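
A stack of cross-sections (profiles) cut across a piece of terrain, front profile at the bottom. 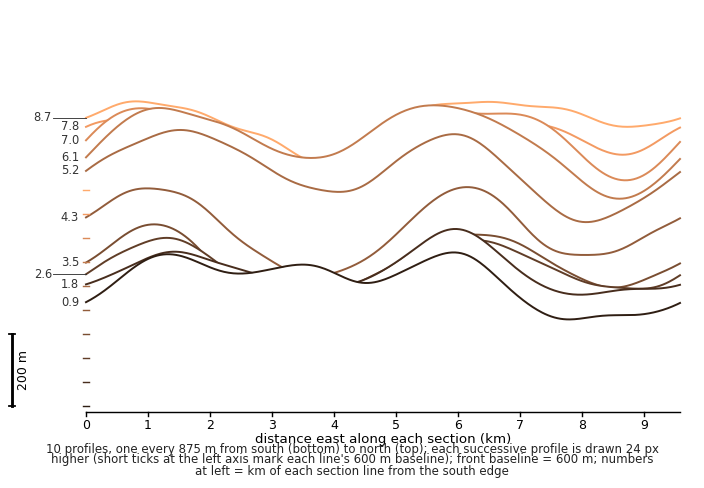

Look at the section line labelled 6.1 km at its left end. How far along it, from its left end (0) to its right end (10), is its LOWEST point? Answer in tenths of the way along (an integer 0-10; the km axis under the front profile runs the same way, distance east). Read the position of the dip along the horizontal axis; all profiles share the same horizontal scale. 9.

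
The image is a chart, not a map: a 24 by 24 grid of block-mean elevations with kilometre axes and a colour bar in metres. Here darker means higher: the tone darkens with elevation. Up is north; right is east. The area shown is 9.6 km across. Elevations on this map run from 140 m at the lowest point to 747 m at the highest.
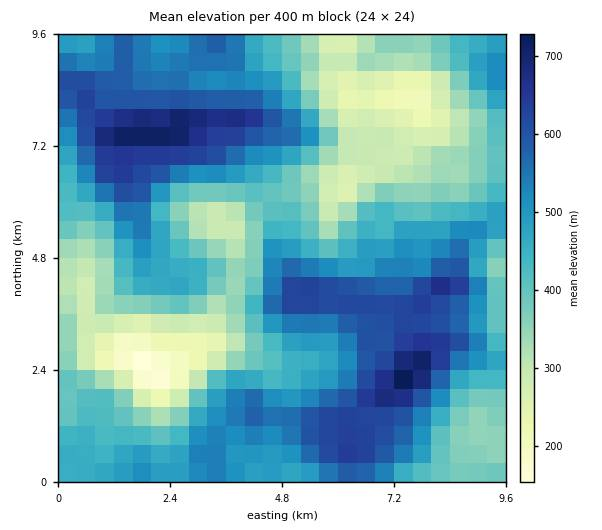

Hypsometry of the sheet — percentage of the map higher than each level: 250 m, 95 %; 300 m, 87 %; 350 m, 77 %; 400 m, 65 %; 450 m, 53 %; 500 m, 39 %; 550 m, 26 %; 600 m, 16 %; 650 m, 4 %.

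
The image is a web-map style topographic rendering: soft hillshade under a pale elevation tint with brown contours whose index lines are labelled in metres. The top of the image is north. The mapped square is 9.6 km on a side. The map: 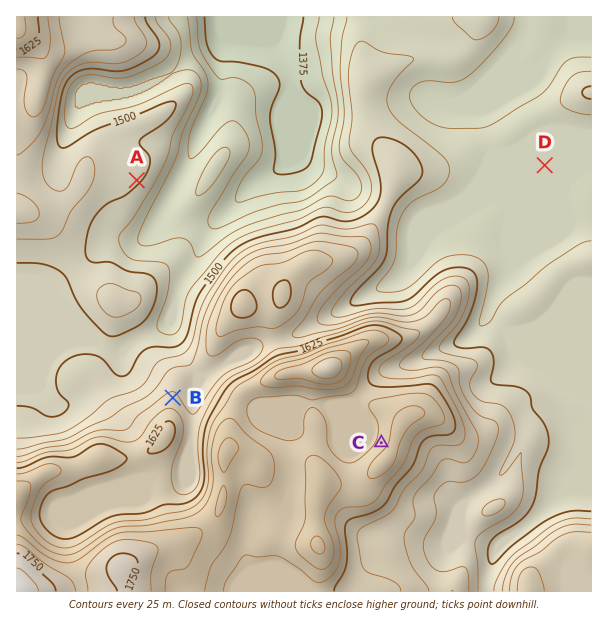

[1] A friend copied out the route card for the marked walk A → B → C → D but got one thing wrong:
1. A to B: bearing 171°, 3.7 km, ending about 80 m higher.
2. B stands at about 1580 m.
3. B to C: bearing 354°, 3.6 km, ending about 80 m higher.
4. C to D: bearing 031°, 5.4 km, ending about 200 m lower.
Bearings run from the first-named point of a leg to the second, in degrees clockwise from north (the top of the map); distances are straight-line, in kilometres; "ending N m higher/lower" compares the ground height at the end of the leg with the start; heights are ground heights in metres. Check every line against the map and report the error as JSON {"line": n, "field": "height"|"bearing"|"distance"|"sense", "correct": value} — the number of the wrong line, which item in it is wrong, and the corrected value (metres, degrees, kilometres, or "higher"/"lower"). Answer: {"line": 3, "field": "bearing", "correct": 102}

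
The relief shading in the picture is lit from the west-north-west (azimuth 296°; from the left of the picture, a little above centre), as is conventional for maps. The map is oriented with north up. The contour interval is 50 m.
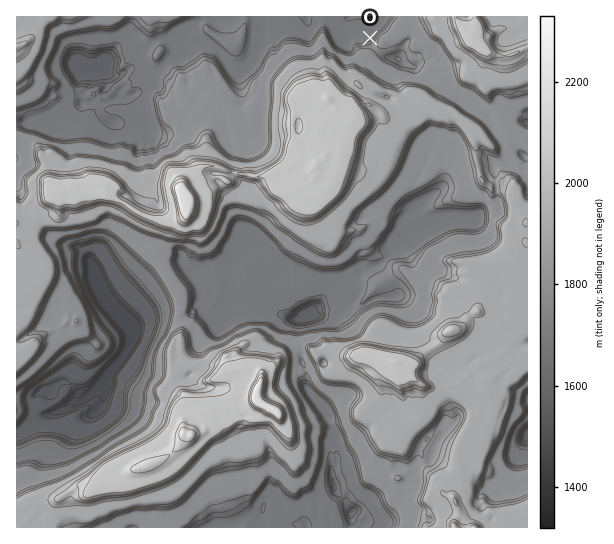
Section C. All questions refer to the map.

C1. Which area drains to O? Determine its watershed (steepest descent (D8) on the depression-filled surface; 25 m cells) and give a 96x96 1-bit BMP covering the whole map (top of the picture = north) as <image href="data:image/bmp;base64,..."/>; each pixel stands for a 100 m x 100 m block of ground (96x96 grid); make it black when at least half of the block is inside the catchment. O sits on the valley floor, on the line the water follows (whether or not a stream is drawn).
<image width="96" height="96" href="data:image/bmp;base64,Qk2+BAAAAAAAAD4AAAAoAAAAYAAAAGAAAAABAAEAAAAAAIAEAAATCwAAEwsAAAIAAAAAAAAA////AAAAAAAAAAAAAAAAAAAAAAAAAAAAAAAAAAAAAAAAAAAAAAAAAAAAAAAAAAAAAAAAAAAAAAAAAAAAAAAAAAAAAAAAAAAAAAAAAAAAAAAAAAAAAAAAAAAAAAAAAAAAAAAAAAAAAAAAAAAAAAAAAAAAAAAAAAAAAAAAAAAAAAAAAAAAAAAAAAAAAAAAAAAAAAAAAAAAAAAAAAAAAAAAAAAAAAAAAAAAAAAAAAAAAAAAAAAAAAAAAAAAAAAAAAAAAAAAAAAAAAAAAAAAAAAAAAAAAAAAAAAAAAAAAAAAAAAAAAAAAAAAAAAAAAAAAAAAAAAAAAAAAAAAAAAAAAAAAAAAAAAAAAAAAAAAAAAAAAAAAAAAAAAAAAAAAAAAAAAAAAAAAAAAAAAAAAAAAAAAAAAAAAAAAAAAAAAAAAAAAAAAAAAAAAAAAAAAAAAAAAAAAAAAAAAAAAAAAAAAAAAAAAAAAAAAAAAAAAAAAAAAAAAAAAAAAAAAAAAAAAAAAAAAAAAAAAAAAAAAAAAAAAAAAAAAAAAAAAAAAAAAAAAAAAAAAAAAAAAAAAAAAAAAAAAAAAAAAAAAAAAAAAAAAAAAAAAAAAAAAAAAAAAAAAAAAAAAAAAAAAAAAAAAAAAAAAAAAAAAAAAAAAAAAAAAAAAAAAAAAAAAAAAAAAAAAAAAAAAAAAAAAAAAAAAAAAAAAAAAAAAAAAAAAAAAAAAAAAAAAAAAAAAAAAAAAAAAAAAAAAAAAAAAAAAAAAAAAAAAAAAAAAAAAAAAAAAAAAAAAAAAAAAAAAAAAAAAAAAAAAAAAAAAAAAAAAAAAAAAAAAAAAAAAAAAAAAAAAAAAAAAAAAAAAAAAAAAAAAAAAAAAAAAAAAAAAAAAAAAAAAAAAAAAAAAAAAAAAAAAAAAAAAAAAAAAAAAAAAAAAAAAAAAAAAAAAAAAAAAAAAAAAAAAAAAAAAAAAAAAAAAAAAAAAAAAAAAAAAAAAAAAAAAAAAAAAAAAAAAAAAAAAAAAAAAAAAAAAAAAAAAAAAAAAAAAAAAAAAAAAAAAAAAAAAAAAAAAAAAAAAAAAAAAAAAAAAAAAAAAAAAAAAAAAAAAAAAAAAAAAAAAAAAAAAAAAAAAAAAAAAAAAAAAAAAAAAAAAAAAAAAAAAAAAAAAAAAAAAAAAAAAAAAAAAAAAAAAAAAAAAAAAAAAAAAAAAAAAAAAAAAAAAAAAAAAAAAAAAAAAAAAAAAAAAAAAAAAAAAAAAAAAAAAAAAAAAAAAAAAAAAAA5wAAAAAAAAAAAAAH/wAAAAAAAAAAAAAH/4AAAAAAAAAAAAAH/8AAAAAAAAAAAAAH/+AAAAAAAAAAAAAP/+AAAAAAAAAAAAAP//AAAAAAAAAAAAAP///wAAAAAAAAAAAP///4AAAAAAAAAAAH///4AAAAAAAAAAAH///wAAAAAAAAAAAD///wAAAAAAAAAAAC///gAAAAAAAAAAAAf//AAAAAAAAAAAAAD/+AAAAAAAAAAAAAB/8AAAAAAAAAAAAAA/4AAAAAAAAAAAAAAcAAA="/>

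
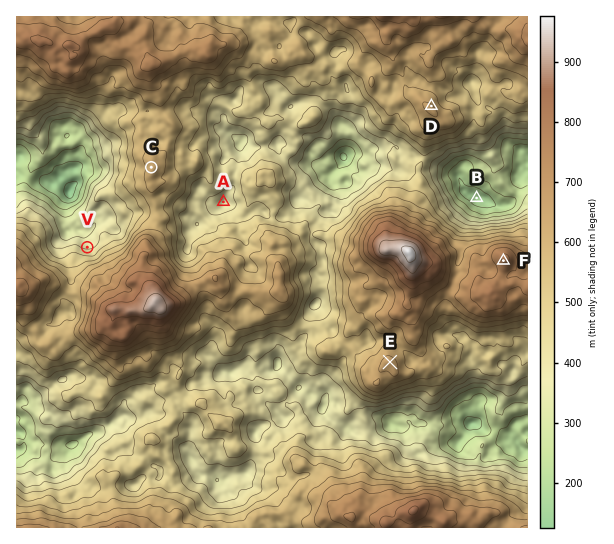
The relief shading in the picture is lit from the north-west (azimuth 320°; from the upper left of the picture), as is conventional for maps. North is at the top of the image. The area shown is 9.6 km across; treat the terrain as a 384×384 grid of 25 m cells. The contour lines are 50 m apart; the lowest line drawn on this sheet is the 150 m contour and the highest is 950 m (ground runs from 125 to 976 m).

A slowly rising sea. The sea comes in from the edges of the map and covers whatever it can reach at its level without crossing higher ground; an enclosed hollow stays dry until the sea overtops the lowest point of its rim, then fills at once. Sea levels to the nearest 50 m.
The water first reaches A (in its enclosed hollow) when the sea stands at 450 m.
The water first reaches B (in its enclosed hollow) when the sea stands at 250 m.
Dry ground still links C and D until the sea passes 550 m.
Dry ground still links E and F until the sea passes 600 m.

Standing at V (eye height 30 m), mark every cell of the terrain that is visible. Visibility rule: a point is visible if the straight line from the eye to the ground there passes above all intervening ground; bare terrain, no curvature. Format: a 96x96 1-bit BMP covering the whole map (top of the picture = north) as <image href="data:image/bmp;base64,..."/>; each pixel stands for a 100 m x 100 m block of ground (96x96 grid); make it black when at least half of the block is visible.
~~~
<image width="96" height="96" href="data:image/bmp;base64,Qk2+BAAAAAAAAD4AAAAoAAAAYAAAAGAAAAABAAEAAAAAAIAEAAATCwAAEwsAAAIAAAAAAAAA////AAAAAAAAAAAAAAAAAAAAAAAAAAAAAAAAAAAAAAAAAAAAAAAAAAAAAAAAAAAAAAAAAAAAAAAAAAAAAAAAAAAAAAAAAAAAAAAAAAAAAAAAAAAAAAAAAAAAAAAAAAAAAAAAAAAAAAAAAAAAAAAAAAAAAAAAAAAAAAAAAAAAAAAAAAAAAAAAAAAAAAAAAAAAAAAAAAAAAAAAAAAAAAAAAAAAAAAAAAAAAAAAAAAAAAAAAAAAAAAAAAAAAAAAAAAAAAAAAAAAAAAAAAAAAAAAAAAAAAAAAAAAAAAAAAAAAAAAAAAAAAAAAAAAAAAAAAAAAAAAAAAAAAAAAAAAAAAAAAAAAAAAAAAAAAAAAAAAAAAAAAAAAAAAAAAAAAAAAAAAAAAAAAAAAAAAAAAAAAAAAAAAAAAAAAAAAAAAAAAAAAAAAAAAAAAAAAAAAAAAAAAAAAAAAAAAAAAAAAAAAAAAAAAAAAAAAAAAAAAAAAAAAAAAAAAAAAAAAAAAAAAAAAAAAAAAAAAAAAAAAAAAAAAAAAAAAAAAAAAAAAAAAAAAAAAAAAAAAAAAAAAAAAAAAAAAAAAAAAAAAAAAAAAAAAAAAAAAAAAAAAAAAAAAAAAAAAAAAAAAAAAAAAAAAAAAAAAAAAAAAAAAAAAAAAAAAAAAAAAAAAAAAAAAAAAAAAAAAAAAAAAAAAAAAAAAAAAAAAAAAAAAAAAAAAAAAAAAAAAAAAAAAAAAAAAAAAAAAAAAAAAjgAAAAAAAAAAAAABngAwAAAAAAAAAAAA/AhAAAAAAAAAAAAB+D5wAAAAAAAAAAAD8D74AAAAAAAAAAAD8H/4AAAAAAAAAAAD+H/4AAAAAAAAAAAD+H88AAAAAAAAAAABvH48AAAAAAAAAAAB/vw8AAAAAAAAAAAB//w8AAAAAAAAAAAAP//8AAAAAAAAAAAAPn//AAAAAAAAAAAAPD//AAAAAAAAAAAAGB//AAAAAAAAAAAAGA//AAAAAAAAAAAAAAP/AAAAAAAAAAAAAAD+AAAAAAAAAAAAIAD+AAAAAAAAAAAA+AAeAAAAAAAAAAAA/AAeAAAAAAAAAAAB/ABCAAAAAAAAAAAAfgBeAAAAAAAAAAAAP4B8AAAAAAAAAAAA/8B4AAAAAAAAAAAD//AQAAAAAAAAAAAD+Ph4AAAAAAAAAAAD+H/4AAAAAAAAAAAD///wAAAAAAAAAAAD///4AAAAAAAAAAAD//+QAAAAAAAAAAAD//4AAAAAAAAAAAAD//4AAAAAAAAAAAAD//8AAAAAAAAAAAAD///3AAAAAAAAAAAAf///gAAAAAAAAAAB////gAAAAAAAAAAD//5/AAAAAAAAAAAD//4/AAAAAAAAAAAD//8/4AAAAAAAAAADsB/58AAAAAAAAAAD8Of4EAAAAAAAAAAD8HfwAAAAAAAAAAAD8ADwAAAAAAAAAAAD8AAAAAAAAAAAAAAAAAMAAAAAAAAAAAAAAA+AAAAAAAAAAAAAAAOAAAAAAAAAAAAAAAAAAAAAAAAAAAAAAAAAAAAAAAAAAAAA="/>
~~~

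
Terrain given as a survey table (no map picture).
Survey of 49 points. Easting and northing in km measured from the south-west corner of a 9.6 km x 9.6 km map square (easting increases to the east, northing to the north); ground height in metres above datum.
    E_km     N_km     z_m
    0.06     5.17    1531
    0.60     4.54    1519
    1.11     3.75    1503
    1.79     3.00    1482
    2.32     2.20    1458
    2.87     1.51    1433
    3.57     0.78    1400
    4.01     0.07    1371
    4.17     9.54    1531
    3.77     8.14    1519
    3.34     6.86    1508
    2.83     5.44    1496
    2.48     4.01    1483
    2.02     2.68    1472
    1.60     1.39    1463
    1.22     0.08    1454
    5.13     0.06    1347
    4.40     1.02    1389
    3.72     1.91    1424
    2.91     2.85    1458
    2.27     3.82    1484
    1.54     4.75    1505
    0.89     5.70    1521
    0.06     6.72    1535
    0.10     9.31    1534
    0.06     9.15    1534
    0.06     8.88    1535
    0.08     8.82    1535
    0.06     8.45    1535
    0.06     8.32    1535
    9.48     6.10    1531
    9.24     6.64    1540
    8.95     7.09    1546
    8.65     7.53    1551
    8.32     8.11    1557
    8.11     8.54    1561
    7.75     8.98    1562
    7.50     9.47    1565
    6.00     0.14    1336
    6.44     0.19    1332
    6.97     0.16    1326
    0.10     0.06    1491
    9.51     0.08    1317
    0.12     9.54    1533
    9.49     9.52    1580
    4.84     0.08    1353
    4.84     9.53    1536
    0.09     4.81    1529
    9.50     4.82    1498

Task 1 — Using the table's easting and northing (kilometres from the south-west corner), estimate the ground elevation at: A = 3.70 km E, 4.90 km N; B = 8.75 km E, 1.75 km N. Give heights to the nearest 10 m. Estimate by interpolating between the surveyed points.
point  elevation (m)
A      1480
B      1380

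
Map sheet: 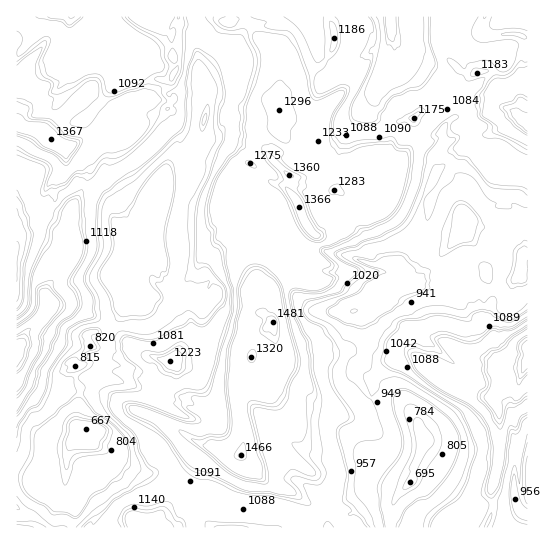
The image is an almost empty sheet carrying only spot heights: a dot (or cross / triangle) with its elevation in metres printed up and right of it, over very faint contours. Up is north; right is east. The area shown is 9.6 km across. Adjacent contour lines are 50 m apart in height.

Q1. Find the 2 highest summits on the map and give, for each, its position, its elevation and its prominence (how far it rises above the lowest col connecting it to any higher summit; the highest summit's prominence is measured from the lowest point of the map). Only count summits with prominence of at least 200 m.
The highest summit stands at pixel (274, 322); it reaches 1485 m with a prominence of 395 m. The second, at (51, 137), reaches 1367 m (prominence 271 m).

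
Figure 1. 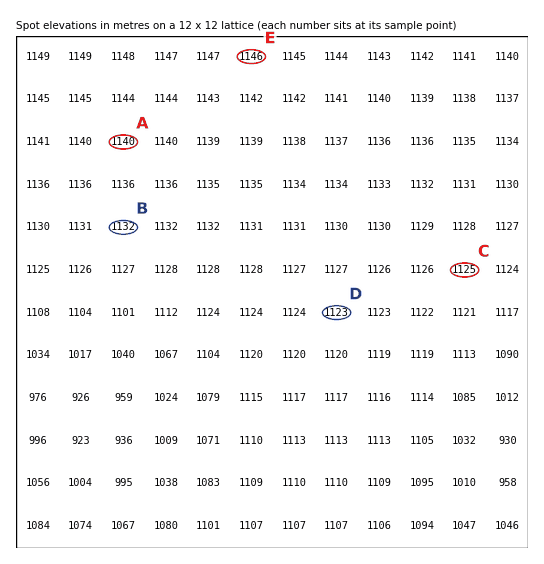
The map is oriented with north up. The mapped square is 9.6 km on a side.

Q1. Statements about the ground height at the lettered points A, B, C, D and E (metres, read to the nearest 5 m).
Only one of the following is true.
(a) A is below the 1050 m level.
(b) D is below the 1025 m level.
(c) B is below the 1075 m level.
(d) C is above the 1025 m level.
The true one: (d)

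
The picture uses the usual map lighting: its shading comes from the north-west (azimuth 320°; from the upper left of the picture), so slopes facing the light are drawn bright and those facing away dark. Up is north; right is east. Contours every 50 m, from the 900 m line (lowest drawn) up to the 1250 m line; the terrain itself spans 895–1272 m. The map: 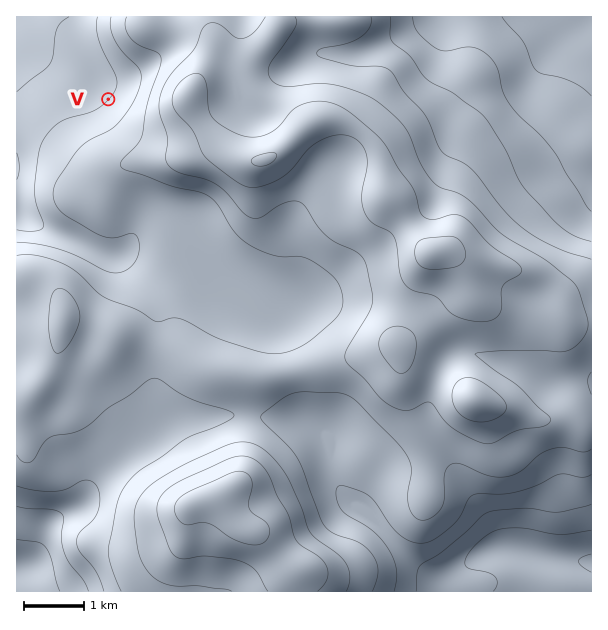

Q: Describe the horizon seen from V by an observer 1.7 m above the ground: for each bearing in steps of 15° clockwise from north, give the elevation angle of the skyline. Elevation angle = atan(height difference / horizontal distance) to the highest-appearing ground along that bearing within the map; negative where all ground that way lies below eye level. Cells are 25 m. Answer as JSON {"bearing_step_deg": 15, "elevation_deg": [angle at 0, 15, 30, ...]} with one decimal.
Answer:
{"bearing_step_deg": 15, "elevation_deg": [1.9, 4.8, 5.6, 5.0, 5.9, 9.0, 10.6, 9.6, 8.1, 7.5, 6.9, 6.2, 5.6, 4.7, 3.2, 1.6, 0.3, -0.6, -1.4, -2.1, -2.4, -2.2, -1.8, -0.9]}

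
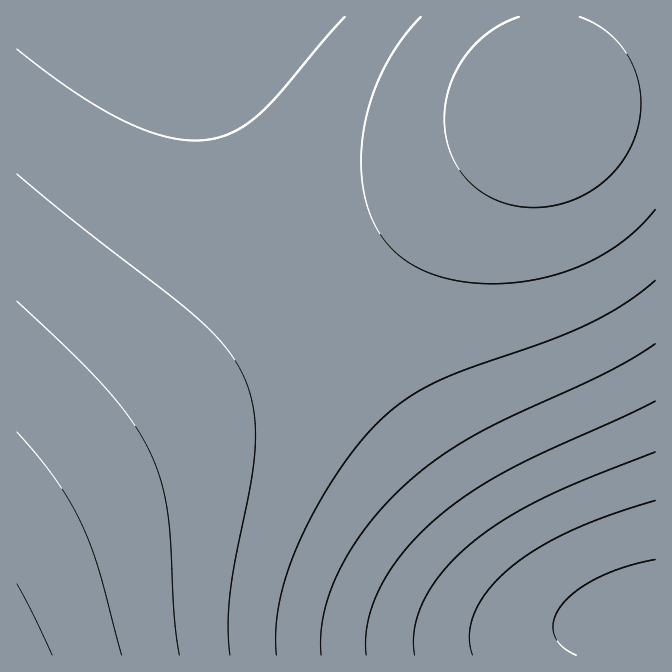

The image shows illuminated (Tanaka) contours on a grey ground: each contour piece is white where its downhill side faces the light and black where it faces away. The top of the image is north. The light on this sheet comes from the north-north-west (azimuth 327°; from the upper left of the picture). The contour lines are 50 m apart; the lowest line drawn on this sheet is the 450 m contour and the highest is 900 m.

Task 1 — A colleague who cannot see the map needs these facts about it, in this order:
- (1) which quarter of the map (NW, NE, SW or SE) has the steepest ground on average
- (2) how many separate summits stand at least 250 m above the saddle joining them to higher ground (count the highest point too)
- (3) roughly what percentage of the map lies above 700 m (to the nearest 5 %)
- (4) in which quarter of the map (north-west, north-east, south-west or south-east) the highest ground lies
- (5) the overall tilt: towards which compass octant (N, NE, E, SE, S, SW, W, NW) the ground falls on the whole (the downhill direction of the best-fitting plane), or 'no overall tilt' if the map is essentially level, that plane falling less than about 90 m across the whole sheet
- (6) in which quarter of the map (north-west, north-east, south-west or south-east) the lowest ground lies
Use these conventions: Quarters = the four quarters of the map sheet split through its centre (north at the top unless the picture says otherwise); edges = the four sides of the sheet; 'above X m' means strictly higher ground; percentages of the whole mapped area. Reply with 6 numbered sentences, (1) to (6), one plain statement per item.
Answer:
(1) The steepest ground, on average, is in the south-east quarter.
(2) There is 1 summit with 250 m or more of prominence.
(3) Ground above 700 m makes up about 70 % of the sheet.
(4) Look to the south-west quarter for the highest ground.
(5) On the whole the ground falls towards the south-east.
(6) Look to the south-east quarter for the lowest ground.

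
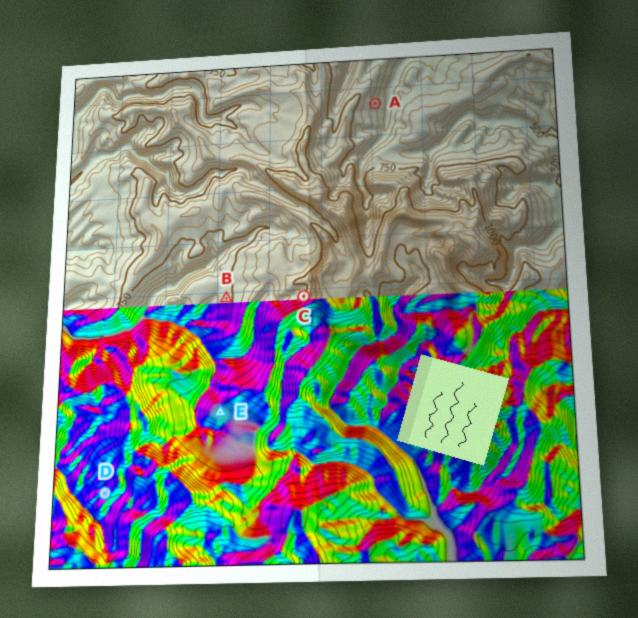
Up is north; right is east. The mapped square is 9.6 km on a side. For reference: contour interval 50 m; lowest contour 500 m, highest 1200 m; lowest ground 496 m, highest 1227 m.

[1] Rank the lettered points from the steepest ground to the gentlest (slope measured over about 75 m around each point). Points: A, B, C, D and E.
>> C A D B E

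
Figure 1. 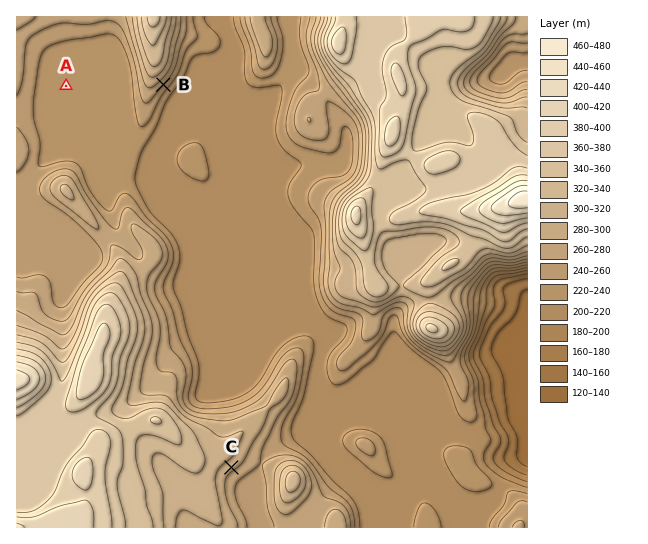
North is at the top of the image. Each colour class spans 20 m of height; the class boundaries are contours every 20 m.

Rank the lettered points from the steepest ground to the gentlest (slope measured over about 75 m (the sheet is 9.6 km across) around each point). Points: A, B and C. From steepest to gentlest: B C A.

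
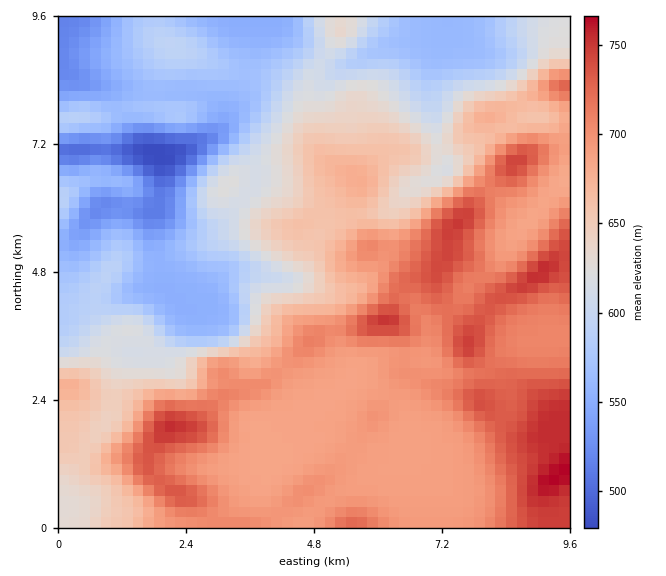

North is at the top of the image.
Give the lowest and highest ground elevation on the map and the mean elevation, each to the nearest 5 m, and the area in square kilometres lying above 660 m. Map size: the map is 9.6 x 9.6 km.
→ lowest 480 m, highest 765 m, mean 650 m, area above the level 46.6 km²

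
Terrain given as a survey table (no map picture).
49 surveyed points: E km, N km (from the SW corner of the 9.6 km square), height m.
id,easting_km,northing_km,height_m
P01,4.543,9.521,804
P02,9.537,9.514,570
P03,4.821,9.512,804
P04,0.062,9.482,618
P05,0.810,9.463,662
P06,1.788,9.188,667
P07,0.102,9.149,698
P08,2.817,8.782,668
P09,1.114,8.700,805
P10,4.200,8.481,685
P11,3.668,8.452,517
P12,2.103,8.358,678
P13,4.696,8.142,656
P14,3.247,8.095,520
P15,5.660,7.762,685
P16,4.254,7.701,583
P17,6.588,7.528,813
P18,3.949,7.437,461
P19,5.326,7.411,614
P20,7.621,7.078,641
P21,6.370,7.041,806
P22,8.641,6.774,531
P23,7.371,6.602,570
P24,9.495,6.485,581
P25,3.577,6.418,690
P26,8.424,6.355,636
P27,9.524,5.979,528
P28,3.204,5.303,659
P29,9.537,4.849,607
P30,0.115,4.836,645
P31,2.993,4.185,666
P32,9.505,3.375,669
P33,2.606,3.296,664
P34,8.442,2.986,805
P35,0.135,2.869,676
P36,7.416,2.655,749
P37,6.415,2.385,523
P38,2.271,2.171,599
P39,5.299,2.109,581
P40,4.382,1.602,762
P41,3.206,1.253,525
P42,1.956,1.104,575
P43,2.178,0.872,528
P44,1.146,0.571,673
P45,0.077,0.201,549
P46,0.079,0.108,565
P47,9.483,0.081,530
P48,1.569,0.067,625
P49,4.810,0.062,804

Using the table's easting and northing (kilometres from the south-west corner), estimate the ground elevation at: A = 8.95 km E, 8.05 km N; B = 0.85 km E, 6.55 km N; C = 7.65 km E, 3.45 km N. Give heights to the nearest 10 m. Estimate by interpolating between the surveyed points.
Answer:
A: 520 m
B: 720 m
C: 700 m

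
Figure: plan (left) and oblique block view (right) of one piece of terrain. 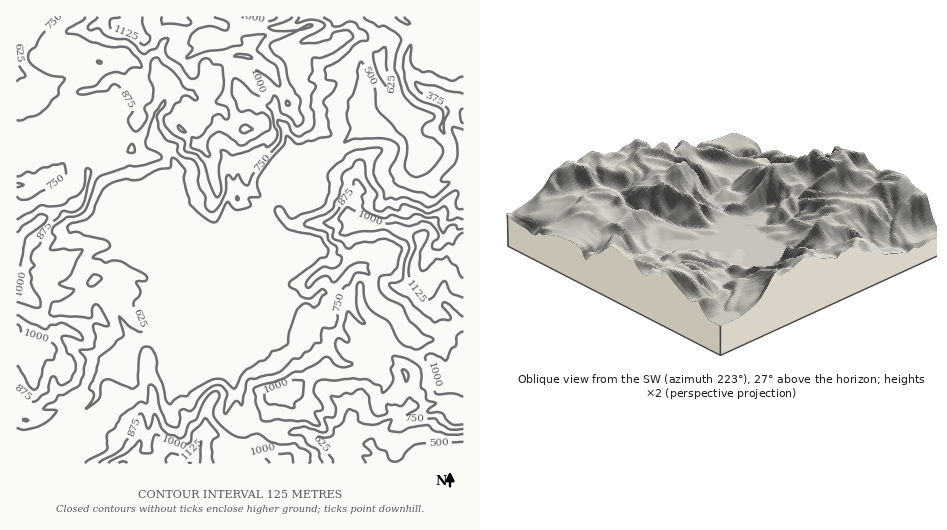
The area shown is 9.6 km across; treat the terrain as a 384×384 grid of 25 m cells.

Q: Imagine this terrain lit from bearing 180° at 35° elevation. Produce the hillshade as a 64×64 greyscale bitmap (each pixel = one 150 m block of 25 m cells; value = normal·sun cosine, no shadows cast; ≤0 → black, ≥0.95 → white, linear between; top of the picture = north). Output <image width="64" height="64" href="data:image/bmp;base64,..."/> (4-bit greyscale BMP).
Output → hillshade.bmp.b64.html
<image width="64" height="64" href="data:image/bmp;base64,Qk12CAAAAAAAAHYAAAAoAAAAQAAAAEAAAAABAAQAAAAAAAAIAAATCwAAEwsAABAAAAAAAAAAAAAAABEREQAiIiIAMzMzAERERABVVVUAZmZmAHd3dwCIiIgAmZmZAKqqqgC7u7sAzMzMAN3d3QDu7u4A////AJmZmYmHUgAAQzV3Y3qIiIq5u4RXeXZWdnmqu7u6mYdkmZmZmZh1IABGRodBSIiJq7qYQjVUNFZ4mZvLu6qqqYiqqZqpmZiGQzdndBAVmZqpd2MiEjETeJqqm8u7u7vM3cy7mamIiJh1RnZAATWJqFM0RVUyNGzbqru6vMzMze7/7u25iqmIiHZWZSADQ1lzJFV4iJiL/9u7zNyc3d3d7//u7duHiZiIh2ZlQiZBNTJYiJq83v/7nMu87tq97/3u/6mavMl2iYiHZmZEZ0JFRXl5m83e/qjNu6ve7InO/93dd5iKvLlniIdUV0V2M0eIZ3ms3d3Km7mcur3cyWm926qb3Lqaq5V5mFNYVmREN6pliKve26mYeL3Km7ztqZu6qr3t28uZl3mXVGhnVFQiiHR4mb3MuWZ7zcupzM3cvN3LzNy77sqIhlRWdVd1VBADRWdTE2mYib3d3cu8q8qpzdy8yqzdy6lkRHeEWIdkMAA1VBAAAki83d3u3LuquamazLuqvLu6qnVoiIZoiIdTImZCIRAAFa3cvM3bmampmpeKu5m9qpmamJmYmImZmYdmh0NERDIiWJd4maiJmKurl4jKmsyXd5qpmZiYiJmZmYmYZUVmVEQ0VpqZiJmqu6l3eLmauoVYvMuql3Z4mZmZmZmGVmZVZlRIuqqZmruXZWZnmJmHZp3cu7qnRniZmZmZmZh3dmaHdWmYqpibl2UzVldlVDR73KmbuplnmqmZmZmZmZd3eJh3h2iYeKlmiIeHd1MiNqyneLy5rJmqqpmZmZmZmZmIiHh0epeKp3iqvLp2QyJEZUV6y4rLiaqqqZmZmZmaqYeIiGV5d6qGiqvNzKc0VkIRNXune7eJmZqqmZmZmZmYh3l3Z3d6pkaavMy7umm7dTRFeXabhpmIiZmZmZmZmYiXZ3WIhotjWKrN26mrvNuaqYd2WLqJmZmIiJmZmZmYiphmdoeHmUarzM3bmrzcl6zMuoZ7yquYmYiImZmZmZiamau4ZmaHas3dzN283dloqZmruqypmaiZmZmZmZmZmZibzdqpVoiKvNzLvMzcp3iHiHm8yod5uXiZmZmZmZmZh4qazd11ZoiYeLqKzKiHiavLhnmYiImZiZmZmZmZmZmIdUWdzMczh0I3qHfMh3iby7uoVVaHZleZmZmZmZmZmYmFMjeGu2WGM0aYZol3mZmZiapkVERFaJmZmZmZmZmZmZhkIjWN3Lh3ZXllVleZl1Vnm7mGRWeJmZmZmZmZmZmZmZdkWavdy6l0WYQlV5q6hUVpu7qIiZmZmZmamZmZmZmZmYiqzLu7u6dapSNYiruoZFVWd4iZmZmaqqqZmZmZmaq7qs3dzN3d7Jq6c1h7y6iGRCNGiZmZmaqqqZmZmZmaze7tu97u7u7tlpl1UljNuql3dniZmZmaqqqby5mZmavM3u7ZnO7ty4QiMzIwI2vN3u3KmqmZmqqpms7rq6qZrKd3eIiZqFISABAAVAEyE3vf/suquqqqqqms3tu93LmqdTEAElYxAAACEABHIVMhJa3suqq7qqqqmbzM3M7cunZnVDIiJDMzEBMAAAZjZDNFZmqqqZu6qqmZqqrczKu7dHiIdlQjaJlRIAAgA4dENFZlN6q6mruqmZmqqsu5rKiGeJqpdUN5hmMgATQhWHiGZmZnqry6q7qZmqqruKnMh5h4qqmIdoczVVNGZ3Q33cqHd4ir3dy8u6mpmJqXu9uamZqqmZh3ZURnaLy5iXjcu7mJmZzu7t3cy6qYmom7rMupmaqYdmRWZ4iL3dx2mquqqqmYeb3u7u7srMurmsyazMqYiJhkRFaJqqqrzLVYmqqqqph4ib3dzLnO7tyazcnMzKh2eGRENIq7uJmquVeZqqqqqqqYibllWczv6ove7bzdy8qYhkMiSKqph3iZh5mZqqqrupmIiGV82qyorM7+3NzO/tzLdCIjRXqXZmeniZmZmZqqqZiKmc3tpmrNze7uyr7+7tynVENFm5hlSLiIiImZmZqqmby7zN2WaMyqvN2Uze7MqImYiIq7qYdqmIiIiZmZiaqqrLuqqGiHmXZWaVbsy6mHiZmqq7uqqqh5iIiJmZiJqqqIm3VmeYd4hkQzTO2XiIiJmaqrypmZl3l4iIiZiImZmZiLg0aYeImYZENc3Id3eJmZmrunZTNqmHiIiIiZmYmaqry3VoZ3mpiIqquoiIiaqZmZqoUyNqyWiIiIiKu6qqqqqrlmeKh4mavLzIVoq7u6qZmqdCartiGHd4iIeIm7qpmIqom8u5iZq5jMZniZqrqpmrt0WYUzQ1aKqpdlVoqpmHibvN26qaq6itpnmHdniZmryFV2RIzcerzLupiYZ3eHiZzMvLqqq6mtx3iZiHd4maulRprM3t6sy7u7u7uXZ2epvdyZqru8vNtleJmau6qaq4Zoze7LvJqqqqqqqpmYi9zN25iqu7zMpBNnib3ty6qpiIq8u6mqiImqqqqYmru97tvKmIh2VndDRXd5zd3cu6eJm5mpmZqHeJq6qqvN7t3u2ZqYd2QyR4iZmXZnnN3dpmmrmZmZmZh4iKu73d7/7bvKiqmIiYZmirzMuXQ3vMyWV4m5mZmZmIdmebzd3u/qic27zLu7uGM2iIm922Eld2ZUWcqZmZmoiHZVd4u7q6iIrN3My7qaqprLp0aIYQAzRmacuZmZiKeIdkNDN6h3iIeb3bq7mIve7//qEAEzECNGaMyZmZiI"/>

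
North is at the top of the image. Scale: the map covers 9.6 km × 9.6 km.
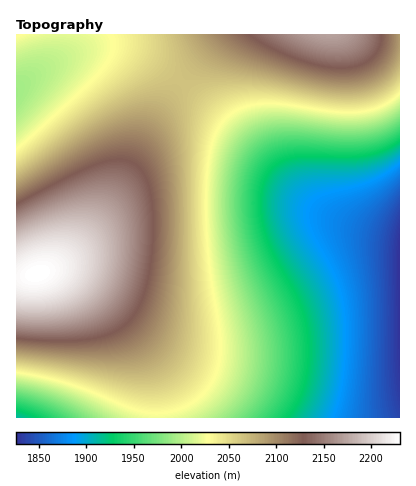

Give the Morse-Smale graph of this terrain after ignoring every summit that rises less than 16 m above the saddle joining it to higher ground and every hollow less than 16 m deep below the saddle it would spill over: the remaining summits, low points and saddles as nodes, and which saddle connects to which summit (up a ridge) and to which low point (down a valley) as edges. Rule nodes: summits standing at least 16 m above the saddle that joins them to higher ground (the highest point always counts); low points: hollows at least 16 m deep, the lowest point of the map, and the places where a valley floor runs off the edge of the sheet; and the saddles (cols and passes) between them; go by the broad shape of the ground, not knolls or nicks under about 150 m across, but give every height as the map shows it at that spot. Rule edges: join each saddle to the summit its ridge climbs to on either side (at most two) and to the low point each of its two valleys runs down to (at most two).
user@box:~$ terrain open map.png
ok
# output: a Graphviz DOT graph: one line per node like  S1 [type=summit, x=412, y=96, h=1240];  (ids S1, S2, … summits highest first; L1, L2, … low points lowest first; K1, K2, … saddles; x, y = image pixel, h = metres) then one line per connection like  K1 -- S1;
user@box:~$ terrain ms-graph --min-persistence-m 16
graph terrain {
  S1 [type=summit, x=38, y=274, h=2230];
  S2 [type=summit, x=328, y=34, h=2173];
  L1 [type=low, x=400, y=268, h=1826];
  L2 [type=low, x=16, y=418, h=1912];
  L3 [type=low, x=18, y=92, h=1991];
  K1 [type=saddle, x=182, y=82, h=2066];
  K2 [type=saddle, x=158, y=418, h=2023];
  K1 -- S1;
  K1 -- S2;
  K1 -- L1;
  K1 -- L3;
  K2 -- S1;
  K2 -- L1;
  K2 -- L2;
}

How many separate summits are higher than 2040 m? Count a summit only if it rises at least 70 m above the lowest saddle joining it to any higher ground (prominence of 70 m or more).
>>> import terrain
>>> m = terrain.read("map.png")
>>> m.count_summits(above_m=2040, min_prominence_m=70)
1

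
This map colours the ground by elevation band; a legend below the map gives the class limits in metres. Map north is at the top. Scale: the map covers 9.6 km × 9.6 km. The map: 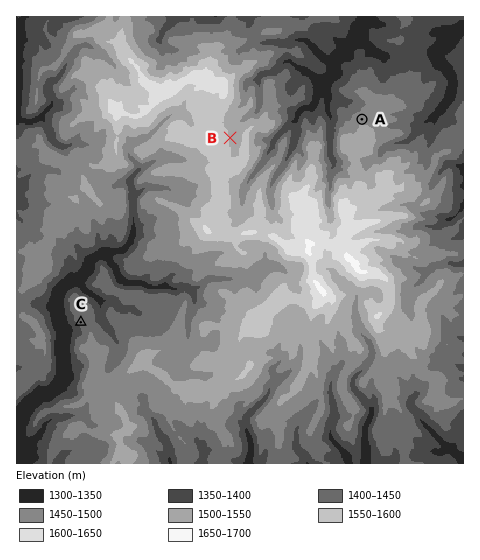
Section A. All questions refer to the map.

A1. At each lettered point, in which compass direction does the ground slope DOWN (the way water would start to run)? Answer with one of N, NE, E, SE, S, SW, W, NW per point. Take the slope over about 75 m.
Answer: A N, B E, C SW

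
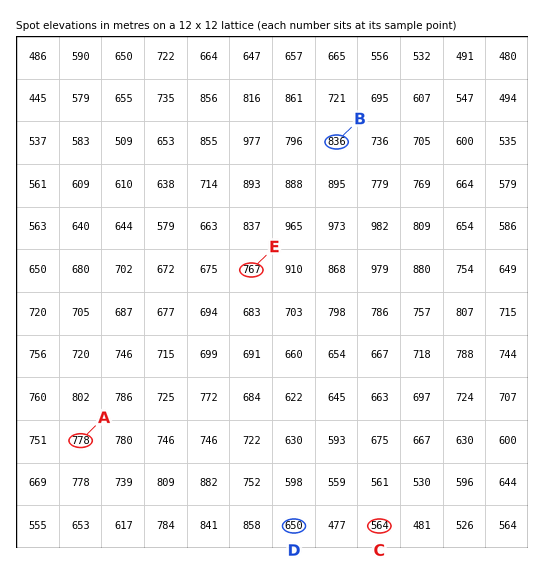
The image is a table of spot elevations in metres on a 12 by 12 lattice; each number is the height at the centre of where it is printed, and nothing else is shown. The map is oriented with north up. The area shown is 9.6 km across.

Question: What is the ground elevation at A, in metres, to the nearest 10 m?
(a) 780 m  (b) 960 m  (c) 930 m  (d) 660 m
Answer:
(a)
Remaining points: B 840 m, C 560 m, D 650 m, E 770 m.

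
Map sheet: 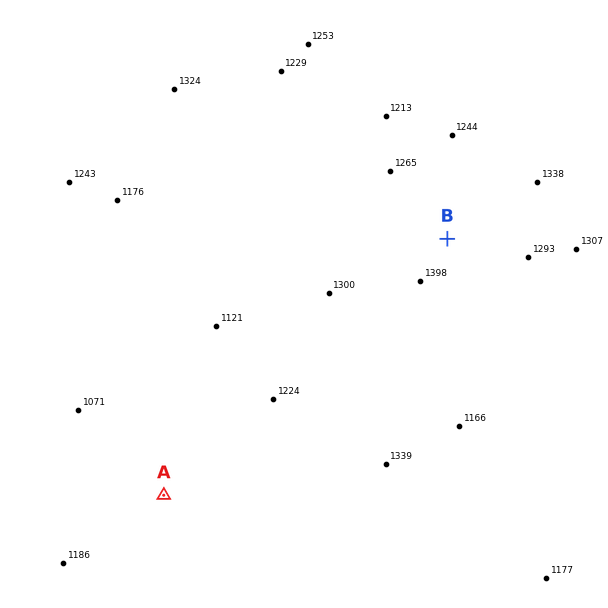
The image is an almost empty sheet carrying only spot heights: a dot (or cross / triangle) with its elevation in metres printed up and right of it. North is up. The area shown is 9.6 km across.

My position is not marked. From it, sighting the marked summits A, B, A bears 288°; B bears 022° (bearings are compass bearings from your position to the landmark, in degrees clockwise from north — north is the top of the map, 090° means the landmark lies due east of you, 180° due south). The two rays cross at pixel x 323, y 547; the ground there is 1205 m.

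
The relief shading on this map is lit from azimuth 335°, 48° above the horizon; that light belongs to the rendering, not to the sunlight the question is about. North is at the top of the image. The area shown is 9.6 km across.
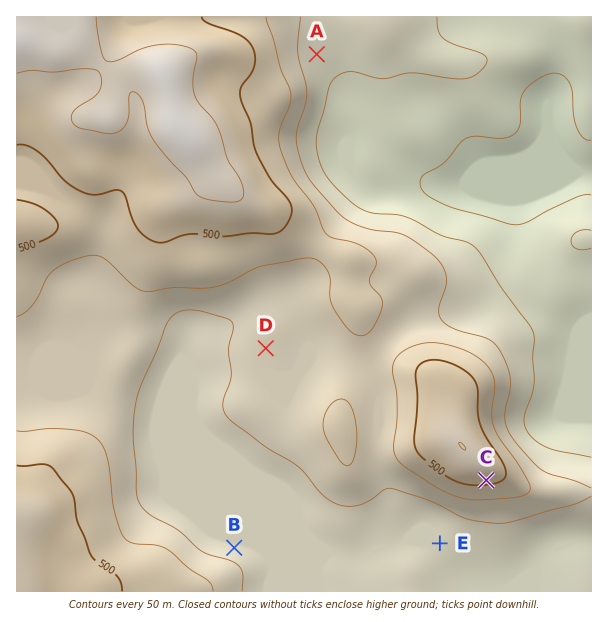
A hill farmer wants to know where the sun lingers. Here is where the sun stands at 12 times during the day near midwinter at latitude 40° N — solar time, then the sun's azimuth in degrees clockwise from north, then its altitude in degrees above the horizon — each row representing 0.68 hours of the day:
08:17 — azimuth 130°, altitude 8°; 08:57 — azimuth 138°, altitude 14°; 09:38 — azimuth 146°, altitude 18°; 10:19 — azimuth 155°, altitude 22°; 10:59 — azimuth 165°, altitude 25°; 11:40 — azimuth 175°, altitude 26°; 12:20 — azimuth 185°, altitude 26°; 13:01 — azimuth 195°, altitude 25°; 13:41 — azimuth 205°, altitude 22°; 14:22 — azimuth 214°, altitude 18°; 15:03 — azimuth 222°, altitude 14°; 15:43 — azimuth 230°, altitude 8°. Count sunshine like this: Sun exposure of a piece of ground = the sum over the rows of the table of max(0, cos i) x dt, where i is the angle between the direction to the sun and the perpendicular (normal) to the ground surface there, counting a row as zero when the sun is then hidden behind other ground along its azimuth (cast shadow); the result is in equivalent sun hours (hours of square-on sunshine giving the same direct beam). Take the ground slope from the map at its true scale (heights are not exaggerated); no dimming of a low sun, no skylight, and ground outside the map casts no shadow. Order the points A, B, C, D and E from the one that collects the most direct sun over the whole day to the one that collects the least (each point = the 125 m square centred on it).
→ C > A ≈ D ≈ E > B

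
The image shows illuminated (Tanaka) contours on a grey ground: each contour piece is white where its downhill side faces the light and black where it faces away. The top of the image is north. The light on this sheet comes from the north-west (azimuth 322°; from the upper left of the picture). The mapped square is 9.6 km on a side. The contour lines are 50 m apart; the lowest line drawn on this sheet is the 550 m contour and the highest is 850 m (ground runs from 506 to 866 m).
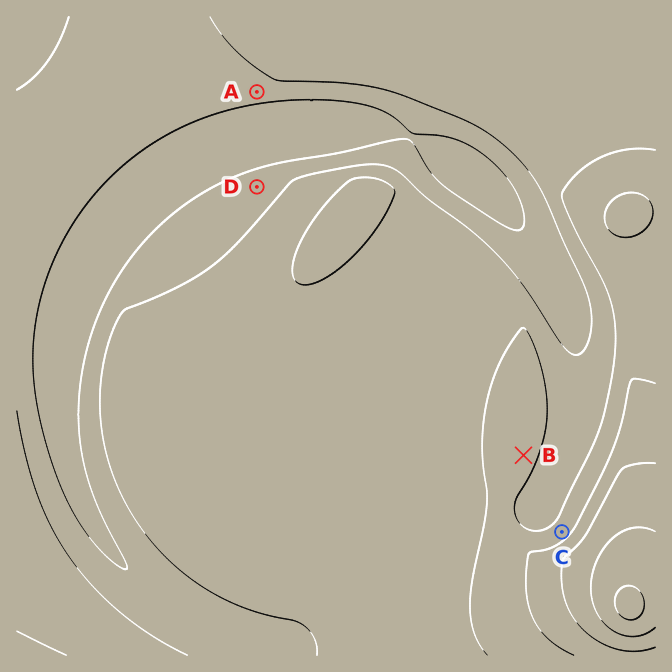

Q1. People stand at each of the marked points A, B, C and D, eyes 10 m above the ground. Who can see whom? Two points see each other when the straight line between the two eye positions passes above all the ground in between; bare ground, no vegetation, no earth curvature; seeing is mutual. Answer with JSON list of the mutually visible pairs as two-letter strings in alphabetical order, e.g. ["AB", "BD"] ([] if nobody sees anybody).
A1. ["AD", "BC"]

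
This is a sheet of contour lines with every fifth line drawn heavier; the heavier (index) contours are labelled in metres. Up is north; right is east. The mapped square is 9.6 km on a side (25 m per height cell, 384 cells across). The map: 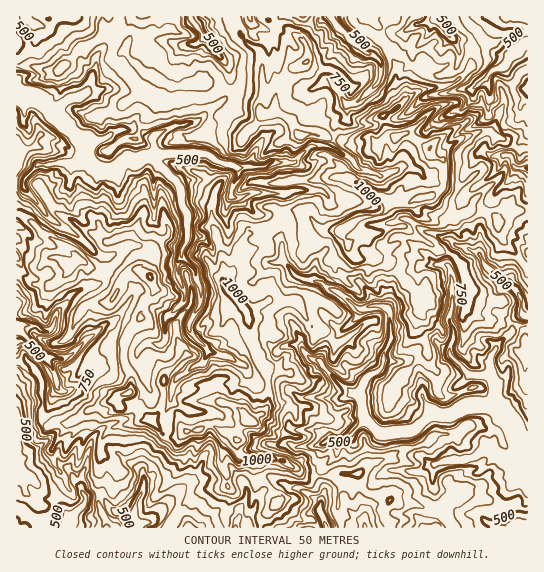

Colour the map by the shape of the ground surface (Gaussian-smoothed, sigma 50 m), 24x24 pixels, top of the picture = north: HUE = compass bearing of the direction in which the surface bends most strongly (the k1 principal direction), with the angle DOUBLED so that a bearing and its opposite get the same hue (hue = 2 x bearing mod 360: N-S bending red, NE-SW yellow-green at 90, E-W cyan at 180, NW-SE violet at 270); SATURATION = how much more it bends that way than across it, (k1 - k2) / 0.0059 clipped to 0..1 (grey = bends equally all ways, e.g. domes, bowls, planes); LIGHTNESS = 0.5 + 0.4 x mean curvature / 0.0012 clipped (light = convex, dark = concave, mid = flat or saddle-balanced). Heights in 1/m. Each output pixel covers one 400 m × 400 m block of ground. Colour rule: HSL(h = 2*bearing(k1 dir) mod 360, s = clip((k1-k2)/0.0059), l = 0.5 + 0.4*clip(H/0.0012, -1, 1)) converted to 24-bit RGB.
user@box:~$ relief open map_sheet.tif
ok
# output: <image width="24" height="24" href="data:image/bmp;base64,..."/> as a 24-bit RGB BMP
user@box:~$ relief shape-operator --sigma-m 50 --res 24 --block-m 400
<image width="24" height="24" href="data:image/bmp;base64,Qk32BgAAAAAAADYAAAAoAAAAGAAAABgAAAABABgAAAAAAMAGAAATCwAAEwsAAAAAAAAAAAAAkL6+06epCx4o0plZve9+JggrH0UQ67DCP3F/xM2GHhpw3aCGmapQItslLgZi3uCnIy1Z1tiakjV1Vnm4mcd/cEc+h3U9d3IsokailU9n3+7HBnAnxGCBF1Vk7LbGLGpIpnyy0I60I7TZQLpP67i3zSBBC0JDwpiBTY+2yNrdip/AMCpm1623mKK+a62sRk61aTVKjX9L9a8nH53Wf76hayaYRHszt4JpJFE62t9+KAsUiJw3dkEh1fb0Q1bLsa/VwnleRF0koKApFERZ09+8vFjMu3udZU5sOiFS9J6AgfQqBfjGmGI9cjpYaD5r19CKEFM8giEx1PjTGuH/RvlcWzYHH2KbOjugqNyN49f05Lf3vUhNKDUOM30hd0Q4U3yUSSV1kfOM3ZGuKIBduD4ywW24jtnQtbbs5Nb1Z6/n6JKjVN59HWqm7diGVSUWCl8iu28RKSkKEykK7rnq2LztupDQfMy9RiVKFSI1m+KPm3y/2qvl5qfSKL1szWydJling1IvojGu2fLo7rLfLzarsbLoh8vX7KTXIAw27Obfn8XPKxYIEikKb2ciZzVEo2VKLENYVv1RTy0QQI5AgmjJ8q3A2VRPFV96mZHMws2DaXg5o282LBEW1NotRtmUMB4DGUNX7t3elEU8X9TgNHDh1Nr3Ihto7OjP0/jzNQBVpIjwvKVWXjJOqtJbYLuO7ydmBC8W4t6/MAof1urFjJDiR8doMwATpON0JXk9HEoP0ihsn+OvrReria4LmB21rtNDiwBG2WH/CfMDI7h5jV/Avbs6FXQcv+aijASKUD0KccO0wM1ydsIagQBKROy4q5HivGJeBSZLy6955cxbBwCFzONoBC8r8+vYWjIKBzMA9tvVFURMET0Z48DFVcjS/++EAANh4b/dqK9vdqmmlz1UQdWsuk6RDsiC79T3BwVf5dPAm+acNgB+2pWNt9LdFaZOUSqw3puCEmpB1rDk78vuKYVZz2dsAJWMACBr16KPsuHEoVeXeXS9qcbVx+7yRgIfNEMAJgUuydyr7uTdAQw4ycahhbvTOgpXM3jH0JqHvG1hEy8SvqtfcTWN1vXYKgJUXgCP4vLZf1FMX6SMU69tRTMMLgUHbOxx3istLU98ftCr7ufdEAJMv+PAOw8NZQ8rbiukp6DWwcPoXGffKWUxl8SJ06WEARwy6Dn+dN+IsX2NkJg7WwxR6czoTpvC0Y6pjcDQkLbHcIVHckcUa//1Vg5N0W+Dku21pMFChuKXozknmCB+vMTlcMCwyY6lET2lSCAGLvUsw3V+uYihKzB1nIN5dUOfvuCsq2rIozORMbk+qtsQQScHEgs30N+4qnNN1PfmTQYuUqbomd23O4eM0HZ7G569tULVCxleTu8WvOLCiiJhpIvNmL2yQp+c3ZXJ4kS/xzEYn0MTVsyJjZnXQV26xObdmH68MAMWiPKCI01kU7JqhCeSvLmD3f+AHQcst97b3+2AMwAVaq8ONUEKenQdLw4LU08iG8Q7z77uubLo8df0KGdn0cJZJmlVomnIAIlu5K+mLWSqakgySzkeX71x8VskWgpc1Pfn9dPdADZCVmH939jzo2Tp1M7sx/D1TxMFESoJrV8yY1ApcNRhTVLfaPP2JFQO7qvNRr4dLraEVyeT9LfLLTsVTH4UWJMJKyQIMAQD6eCqAFm9OD0DADMCh5wAQAEfyt7p2YzCLkxf2PPcvEdaH0cZViYLihr9aRvF0vHPSBI7dlwmGEoH+ImREEtDGPBcy6/uWH2w8NvjHkxyVTq/3NX2j9LrP5XM1NUr37Dv0cH5FcB0+cz/K0H40+n4Qz+91O0xNBQeNIvO297w4bblY4mvyKbGnZTAKHJIXKBfKjFO7s3bh8i+emKAu7qDBy0koq3c95uhAzAV/8zpAJ1S/ody9BQ+LXBvgyw2iFw3SG8pDSgLfY41oG9rgpGNl4ytn5WwbZ6jSk5wobBdtZuITmQ6rHw67GjPATIfkLNE+NPjCJUA6W0AEUYDrz3viC6DT53c3Njx7NzvFSJUvseojqidi6eVZ4WYlJq7d0e4fk54kb97r2mb6cvYRH7EccXE9dPzJYsHf2E+hoA8SSq989TjAzUc44a4cotJT29cwWiCvHzbYKqDjKaEkJZpRUMWL2oPLgoUaL9zWcanmIhK1OerMoSaXiFDLggFv+rNPTqxZMnJURNs1dOmxHi1Fz0cPLGRWLBuTntDdT853M2qR4B1rn6w2PPpJwMwt9TEgdaTzCu4Ysij4KyHYRJctxKjnNrQz4qCHJ06Zgo44ORbYphYT2g6z0q8"/>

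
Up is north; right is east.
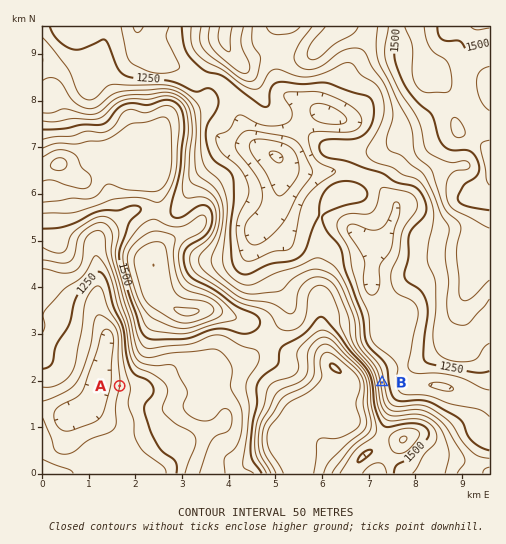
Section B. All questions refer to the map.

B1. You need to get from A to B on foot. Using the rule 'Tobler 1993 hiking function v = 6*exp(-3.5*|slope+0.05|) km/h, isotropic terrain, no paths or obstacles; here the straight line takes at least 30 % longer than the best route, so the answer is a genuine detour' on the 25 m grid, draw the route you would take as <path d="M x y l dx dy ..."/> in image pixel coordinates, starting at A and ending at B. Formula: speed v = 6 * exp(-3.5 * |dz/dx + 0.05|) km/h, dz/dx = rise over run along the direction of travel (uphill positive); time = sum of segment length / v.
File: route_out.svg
<path d="M120 386l2-1 10 0 12-6 16 0 56-28 31 0 28-14 14 0 32-16 4 0 5 2 45 45 7 14"/>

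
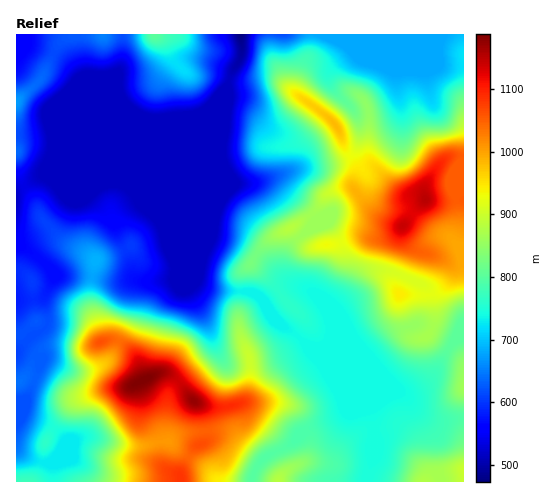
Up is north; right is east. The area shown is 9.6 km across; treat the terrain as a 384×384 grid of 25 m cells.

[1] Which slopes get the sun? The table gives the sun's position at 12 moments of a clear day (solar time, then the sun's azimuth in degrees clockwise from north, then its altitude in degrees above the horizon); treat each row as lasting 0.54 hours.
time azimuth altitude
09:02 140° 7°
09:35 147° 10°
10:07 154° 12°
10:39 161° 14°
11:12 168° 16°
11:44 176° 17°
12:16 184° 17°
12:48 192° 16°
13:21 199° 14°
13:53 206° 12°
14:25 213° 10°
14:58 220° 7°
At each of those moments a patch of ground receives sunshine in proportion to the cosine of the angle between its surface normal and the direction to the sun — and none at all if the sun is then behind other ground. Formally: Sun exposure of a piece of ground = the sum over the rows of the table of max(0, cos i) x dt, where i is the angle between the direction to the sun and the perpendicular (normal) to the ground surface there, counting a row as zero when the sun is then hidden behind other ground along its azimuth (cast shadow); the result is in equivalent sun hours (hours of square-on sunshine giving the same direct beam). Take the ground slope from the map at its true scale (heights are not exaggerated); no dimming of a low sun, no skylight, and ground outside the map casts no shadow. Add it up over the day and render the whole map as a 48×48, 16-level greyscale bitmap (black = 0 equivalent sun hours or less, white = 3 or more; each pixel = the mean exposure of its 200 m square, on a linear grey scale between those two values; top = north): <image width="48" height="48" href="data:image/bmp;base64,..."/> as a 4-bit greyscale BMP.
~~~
<image width="48" height="48" href="data:image/bmp;base64,Qk32BAAAAAAAAHYAAAAoAAAAMAAAADAAAAABAAQAAAAAAIAEAAATCwAAEwsAABAAAAAAAAAAAAAAABEREQAiIiIAMzMzAERERABVVVUAZmZmAHd3dwCIiIgAmZmZAKqqqgC7u7sAzMzMAN3d3QDu7u4A////AERVVURGd2Z3d2aJqodVaJmIiHd2ZlZndxJGZDVompmHVFirvLhCNpqYiHd2ZVVWZiSId3h2ZnZTI3vLm8t0IjVmZnd3ZkIiIleah3ZDM1VERnq7qt7JZDRWZnd3ZTMzM1VXh3ZWeruYd2Voms7sl2ZmZnd3ZlVmZVRFm7qr3tupmZh3ib3bqYdmZmd3d2ZnZmVXvv7d7bu7vN3Lu6vMzLh2ZmZ3dmZnd3Vove//7czLvO7bvLq8zLl3d3d2Zmd4mXZnia3/7ty6mqhTNXd3dlVmd3d3Znd4q5dUVWesy7u6mEEQAAESIiRWd3d3d3h3iYdTISRERXistyEAAAABI0Vnd3d3eIiGZmZTIkVCETRohCEAAAIyNFZnd3d3iZmHZlZkNryVMzIREREAAUVURWZ3d3d4mqqYdmZmac7qdkEAASEAJWZVVmd3d3eJrMy6ZXZmd2irphAAABERNlRFVWd3d3iavMzKdXdVVDIjQgAAAAASRUM0RXh3d3mrqHeJh2d2VUIAAAAAAAASRUQ0Z4h3d4mqmGZ5l1Vmd2MAAAAAAAASNERGiYdnd4may6mZmWVFZkIAAAAAAAESIjRnh2ZneIiKzMu6u3dlQhAAAAAAAAEREBR4dmZ3iIiJmqqr3nh1IQAAAAAAACIjRniodneJqqupdVZ5zndlQzMQAAAAEjM0jN2oeImrzd23RXmrvHVFZ3ZlIRJENEQzRqqZmrzN7cqHi9/tqVRXmYd3ZVZlREQyEliavO/+y7zN//7ah1aImHZUV3ZUVVVCESaru739ut///rh2Z2eIdlQyNWZVVVVTMzSLumRWeby7zJZVaGeHZDIjRERVZmZURUNHmnQRR3ZovMqHiGiGQhEkVDNWZmZVVVMRJYdlRVZ3Z5u6qWdkIhI1ZUVndmZlRDIQADd3ZndURHzsumVDNFRWZmd3d3ZlQhERERSZmYZGd4q6mXQ0V3dlVnd3d3dmUhESI0V6y4VVZ3dmZ4U1d3d2Z3d3d3dmZTMzMzIkiFREIkVmd5dnd3d3d3d3d3d2ZomGQyESM0VkAAJod8mHd3d3d3d3d3d2ab3cqGVmVFdiAAA4l8uXd3d3d3d3d3d3eb7u7bmIl1UxAAEkiHmXd3d3d3d3d3d3eJmZqqmauUMhEAIQE1Z3d3d3d3d3d3d3ZmVWZ4mrt0MyISEAAHZnd3d3d3d3d3d3dlVWeKzdlTRDIiEAAJdnd3d3d3d3d3d3dmRXq9/7QjVTMzEAAah3d3d3d3irqZd3dlRYvv+iAUZTMzIAApu4d3d3d53v7u2XZkRp39cQFHZDNDIzVErtl3d3eKzM3//Yd3icyTAAJVMjRDNFUxStyXd3d4iave7bd4mpUQASMgATRDREMkRpq5d3d3eKu5h5dVeFEBJDIAAkVVZkQ2VWiszduZmrp1RoljV1IjRVMiRWZnd2Z2VGirzd3LzcqIiZp0VBAUVURGZmd3d3d3ZnirvMzL3tu7lmZWYwAAESRmZnd3d3ZXd3eImZmZqpiYZVRFUQARE1Znd3d3d3ZQ=="/>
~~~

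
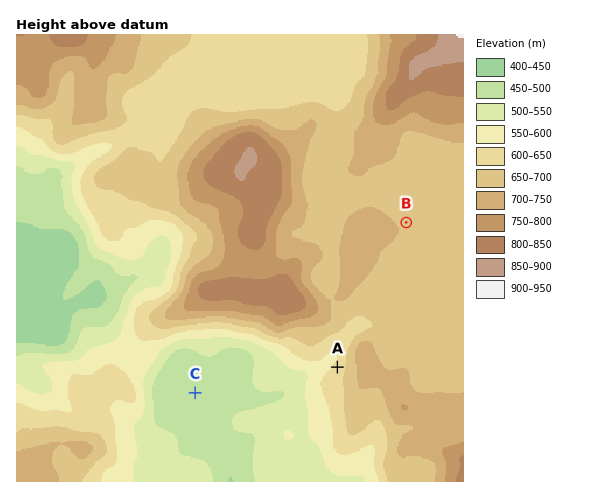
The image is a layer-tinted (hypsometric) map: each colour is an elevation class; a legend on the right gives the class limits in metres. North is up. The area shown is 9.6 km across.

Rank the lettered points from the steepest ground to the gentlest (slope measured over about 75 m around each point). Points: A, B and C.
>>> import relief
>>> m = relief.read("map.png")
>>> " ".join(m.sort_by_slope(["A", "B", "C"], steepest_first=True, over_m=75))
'A B C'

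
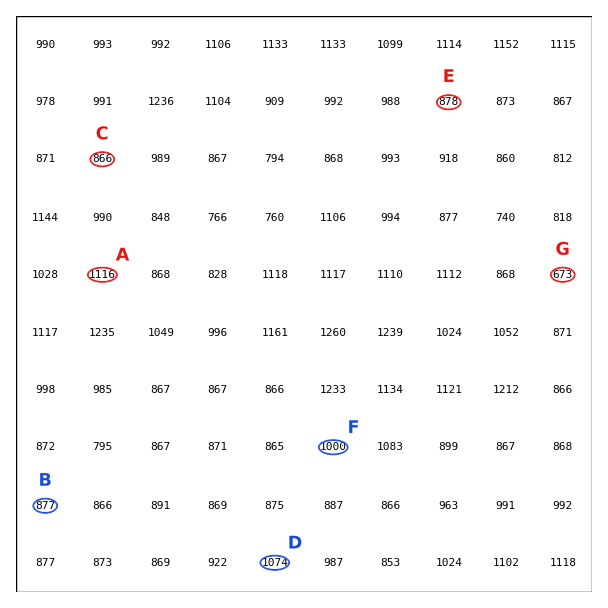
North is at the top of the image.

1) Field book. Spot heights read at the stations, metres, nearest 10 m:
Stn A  1120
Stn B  880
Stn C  870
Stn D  1070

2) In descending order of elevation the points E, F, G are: F E G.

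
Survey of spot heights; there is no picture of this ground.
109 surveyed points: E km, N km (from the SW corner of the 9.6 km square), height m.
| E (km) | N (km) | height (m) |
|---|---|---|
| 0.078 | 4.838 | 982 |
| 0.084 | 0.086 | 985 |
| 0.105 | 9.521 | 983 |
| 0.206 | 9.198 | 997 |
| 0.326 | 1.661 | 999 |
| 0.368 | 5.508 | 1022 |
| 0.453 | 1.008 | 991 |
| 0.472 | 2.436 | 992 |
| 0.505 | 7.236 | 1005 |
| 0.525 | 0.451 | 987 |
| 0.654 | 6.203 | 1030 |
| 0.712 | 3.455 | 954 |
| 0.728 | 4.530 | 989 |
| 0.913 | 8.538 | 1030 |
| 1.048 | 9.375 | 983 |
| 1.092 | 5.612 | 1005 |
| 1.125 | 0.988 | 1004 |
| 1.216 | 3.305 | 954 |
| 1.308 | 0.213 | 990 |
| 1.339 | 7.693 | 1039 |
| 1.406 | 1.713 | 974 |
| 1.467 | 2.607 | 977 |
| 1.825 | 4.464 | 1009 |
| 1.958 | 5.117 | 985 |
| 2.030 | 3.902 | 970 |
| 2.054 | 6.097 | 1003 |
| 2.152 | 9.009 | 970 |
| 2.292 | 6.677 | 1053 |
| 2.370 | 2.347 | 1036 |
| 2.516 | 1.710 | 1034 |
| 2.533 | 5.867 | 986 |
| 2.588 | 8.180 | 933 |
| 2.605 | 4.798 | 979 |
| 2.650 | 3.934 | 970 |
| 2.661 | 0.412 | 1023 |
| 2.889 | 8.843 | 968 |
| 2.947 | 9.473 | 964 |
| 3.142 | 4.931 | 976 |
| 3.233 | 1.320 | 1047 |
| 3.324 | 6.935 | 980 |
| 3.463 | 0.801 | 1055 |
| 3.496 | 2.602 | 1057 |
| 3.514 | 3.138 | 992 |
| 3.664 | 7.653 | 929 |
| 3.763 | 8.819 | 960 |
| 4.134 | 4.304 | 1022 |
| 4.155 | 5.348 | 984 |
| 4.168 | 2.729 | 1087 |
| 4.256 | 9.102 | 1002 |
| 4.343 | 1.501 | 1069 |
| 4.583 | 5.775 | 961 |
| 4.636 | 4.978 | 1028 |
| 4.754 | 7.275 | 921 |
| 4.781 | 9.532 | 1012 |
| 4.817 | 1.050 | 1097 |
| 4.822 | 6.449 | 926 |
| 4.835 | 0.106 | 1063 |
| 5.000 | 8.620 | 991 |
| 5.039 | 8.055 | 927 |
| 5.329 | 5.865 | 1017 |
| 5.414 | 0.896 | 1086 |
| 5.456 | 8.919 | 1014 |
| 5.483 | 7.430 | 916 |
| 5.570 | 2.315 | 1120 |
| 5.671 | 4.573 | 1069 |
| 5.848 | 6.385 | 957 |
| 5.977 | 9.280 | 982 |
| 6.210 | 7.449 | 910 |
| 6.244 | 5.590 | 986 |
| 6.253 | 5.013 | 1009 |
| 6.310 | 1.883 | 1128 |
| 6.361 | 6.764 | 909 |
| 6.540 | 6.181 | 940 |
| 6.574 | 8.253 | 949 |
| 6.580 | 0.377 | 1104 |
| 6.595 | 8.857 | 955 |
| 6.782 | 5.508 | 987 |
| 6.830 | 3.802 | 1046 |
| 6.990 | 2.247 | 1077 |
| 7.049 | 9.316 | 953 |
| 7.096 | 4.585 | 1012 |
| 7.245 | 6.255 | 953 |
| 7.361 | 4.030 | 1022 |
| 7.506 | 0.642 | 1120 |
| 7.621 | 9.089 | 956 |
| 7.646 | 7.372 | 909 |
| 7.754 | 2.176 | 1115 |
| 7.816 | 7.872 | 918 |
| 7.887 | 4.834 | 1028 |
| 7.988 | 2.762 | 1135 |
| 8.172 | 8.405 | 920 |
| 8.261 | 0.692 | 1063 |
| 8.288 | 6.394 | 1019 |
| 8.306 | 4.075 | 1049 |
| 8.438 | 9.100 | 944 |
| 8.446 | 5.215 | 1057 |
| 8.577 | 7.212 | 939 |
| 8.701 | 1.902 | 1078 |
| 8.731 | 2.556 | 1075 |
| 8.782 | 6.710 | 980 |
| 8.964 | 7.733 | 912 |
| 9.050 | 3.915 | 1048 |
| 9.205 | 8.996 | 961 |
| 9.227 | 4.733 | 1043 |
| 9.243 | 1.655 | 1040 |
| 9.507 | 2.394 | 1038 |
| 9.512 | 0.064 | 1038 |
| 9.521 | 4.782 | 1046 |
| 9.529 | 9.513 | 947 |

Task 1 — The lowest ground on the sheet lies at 905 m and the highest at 1140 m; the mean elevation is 1010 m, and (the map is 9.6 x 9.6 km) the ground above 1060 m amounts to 19.9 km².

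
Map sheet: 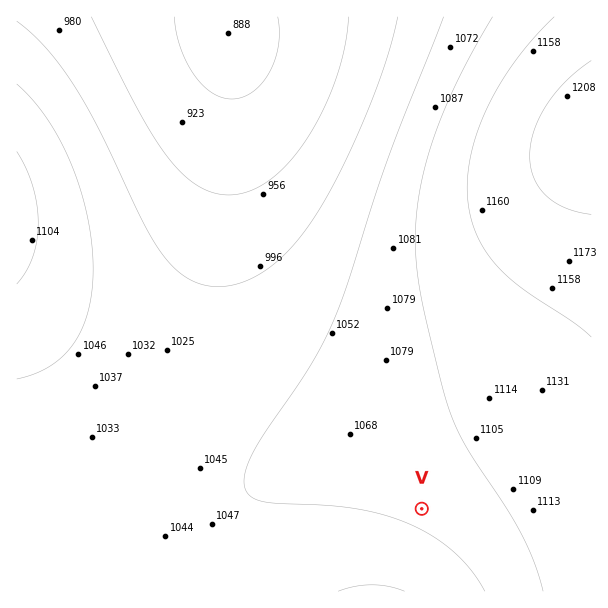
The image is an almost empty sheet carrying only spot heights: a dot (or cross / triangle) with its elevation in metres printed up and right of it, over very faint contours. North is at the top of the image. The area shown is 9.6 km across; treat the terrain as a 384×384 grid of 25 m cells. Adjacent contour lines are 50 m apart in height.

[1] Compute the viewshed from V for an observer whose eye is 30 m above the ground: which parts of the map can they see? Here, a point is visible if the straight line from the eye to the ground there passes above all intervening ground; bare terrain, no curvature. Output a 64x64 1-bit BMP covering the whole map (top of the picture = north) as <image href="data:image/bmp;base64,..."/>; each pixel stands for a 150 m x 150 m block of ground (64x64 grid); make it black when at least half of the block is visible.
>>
<image width="64" height="64" href="data:image/bmp;base64,Qk0+AgAAAAAAAD4AAAAoAAAAQAAAAEAAAAABAAEAAAAAAAACAAATCwAAEwsAAAIAAAAAAAAA////AAAAAAAB/////////wD/////////AP////////8A/////////wD/////////Af////////8B/////////wP/////////B/////////8H/////////w//////////H/////////8f/////////z///////////////////////////////////////////////////////////////////+B////+////gAf///z///8AAf///P///AAAf//8///8AAA///7///gAAD///v//8AAAP//////gAAAf/////+AAAB//////wAAAH//////AAAAf/////8AAAB//////gAAAH/////+AAAAf/////wAAAB//////AAAAH/////8AAAAP/////gAAAA/////+AAAAD/////4AAAAH/////AAAAAP////8AAAAA/////wAAAAB////+AAAAAD////4AAAAAH////gAAAAAH///8AAAAAAP///wAAAAAAH///AAAAAAAAD/4AAAAAAAAP/gAAAAAAAA/+AAAAAAAAD/wAAAAAAAAP/AAAAAAAAA/8AAAAAAAAD/gAAAAAAAAP+AAAAAAAAAfwAAAAAAAAB/AAAAAAAAAH8AAAAAAAAAfgAAAAAAAAB+AAAAAAAAAHwAAAAAAAAAfAAAAAAAAAB4AAAAAAAAAA=="/>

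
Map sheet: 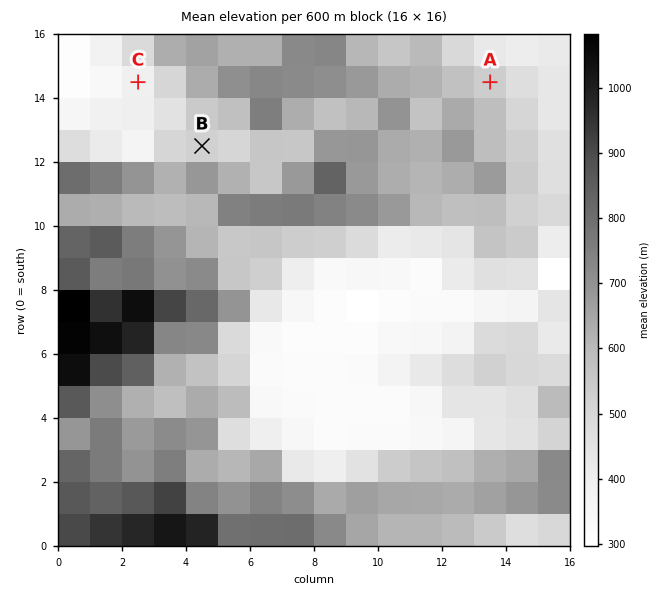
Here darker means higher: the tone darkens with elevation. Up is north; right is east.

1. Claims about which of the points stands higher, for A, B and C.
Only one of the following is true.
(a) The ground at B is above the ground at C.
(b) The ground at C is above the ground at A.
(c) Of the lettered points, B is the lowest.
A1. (a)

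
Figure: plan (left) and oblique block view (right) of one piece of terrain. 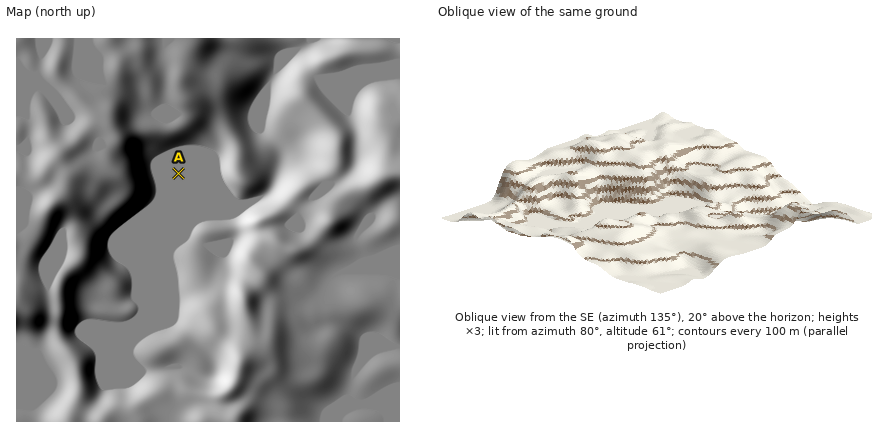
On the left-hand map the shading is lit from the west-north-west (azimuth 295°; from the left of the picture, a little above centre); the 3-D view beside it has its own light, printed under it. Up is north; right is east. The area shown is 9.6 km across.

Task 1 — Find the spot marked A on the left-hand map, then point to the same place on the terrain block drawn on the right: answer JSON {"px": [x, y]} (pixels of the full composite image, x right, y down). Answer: {"px": [678, 205]}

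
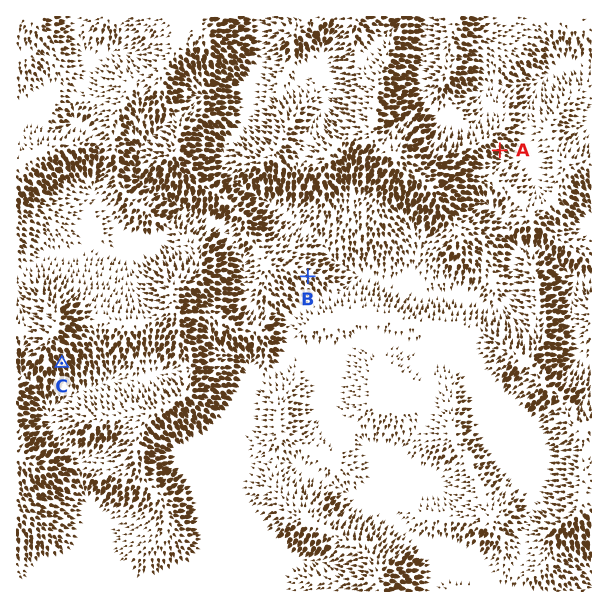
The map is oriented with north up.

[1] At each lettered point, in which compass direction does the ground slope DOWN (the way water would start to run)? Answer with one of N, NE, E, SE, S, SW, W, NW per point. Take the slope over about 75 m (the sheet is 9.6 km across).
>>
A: SE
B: SE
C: SE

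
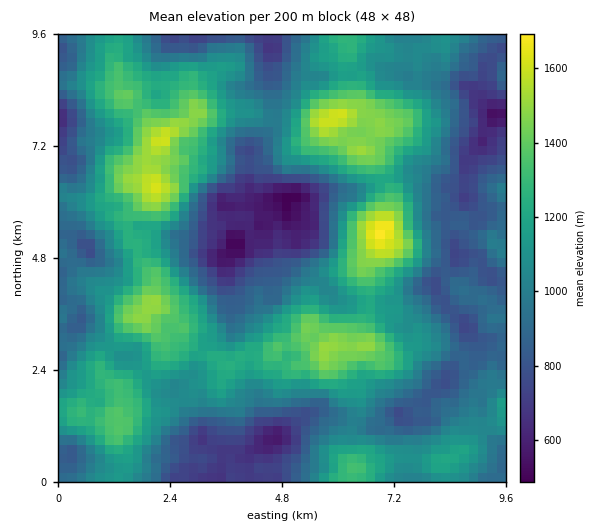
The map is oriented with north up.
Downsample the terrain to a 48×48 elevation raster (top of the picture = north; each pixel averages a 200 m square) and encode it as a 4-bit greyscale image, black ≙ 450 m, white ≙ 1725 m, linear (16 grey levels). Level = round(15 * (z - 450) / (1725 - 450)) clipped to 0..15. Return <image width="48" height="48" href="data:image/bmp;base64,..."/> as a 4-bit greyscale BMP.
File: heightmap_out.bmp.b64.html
<image width="48" height="48" href="data:image/bmp;base64,Qk32BAAAAAAAAHYAAAAoAAAAMAAAADAAAAABAAQAAAAAAIAEAAATCwAAEwsAABAAAAAAAAAAAAAAABEREQAiIiIAMzMzAERERABVVVUAZmZmAHd3dwCIiIgAmZmZAKqqqgC7u7sAzMzMAN3d3QDu7u4A////AFZniIh2ZDMzMzMzM0Vniaqph3d3iId2VVVmeIiHZUMzMzMzM0VmeaqpmHd4mYh2ZVRWeIiHVVREMzMzM0RWeaqpmIiImZiHZVRXiZmHZUQzMzMiIjNWiJmZiHd3iJmHZWZ4mrqYdUQzMzMyISNWZ3d3dmd3eIiHZoiZq7uodlVDREQzIiNFZndlVVVVZ3d3d5mqq7uph3ZURVVDMzNEVmdmVUREVmd3eJqqq7qpiHZmZmZlVUREVWd2VERVVmZ2eJmpmqqph3d3eHdmZmVVV3iHZVVEVVZmeIiZmqqYd3d3iId2d3d3eIiId2VURFZmZ3iJqqqYh3eIiYh3iIiImZiId3ZlREVmZniJqpmIiIh4mZmJmaqau6mZmYhlVEVWZmeJqYiImZiImZmZqqq7zLuquql2VEVVZVZ4mIiJqqmZmZmZqqq8zMzLu6mHdlVVVWZ4iIiJqqqYiIiZq6u8zMzMupiIdlVEVWVneJmau6qYh2eImqu7zMzMuoiIdlREVVVWeKu8u7uph2Z3iZvLu7u6mIeHdkNFVWVFebzMu7qpdlVneJq7qZqpiId3ZURFZmVWeKvMzLqYZVVWZ4mamIiZiId2VEVVZlVneKu8zLqYZVVWVWiId4iZiIdlRFVWVVZniImru6l2VERVVWeId4mamIZURFZVVVZ3d4iruphlQzRFVVZ3eJq7qYZURVVURFZmZ3iauodUMiNEREVneKvLuph1RERURVVVVniqqXVTIRI0RERWeKvMzLqGVEREVmVEVnmZmGVDIREiMzM0V5vN3cuXVDREZmVEZ4mZl2VDMhEiIiIjRpvO7tyXVERVZlVVZ5mZl2VTMhEiIiIiRovO/tuWVERVZlVWiJmZmHZTMiIhEhEiRove7tqGVFVEVWZniaqqqpdUMiIhEREiRnq93cp2VFVEVWd4mZq8y6hkMiIhERESRXibzLl2VENEVXd4mqvN3blkMiIiEQESNWZ5q6l2VUM0VnZnmrzd7cqGQzMiIhEjNVZ4mph2VENFZlVniszd3cqYdUMzM0REVniJmYd2VENEVURXmrzN3Luph1RERWZmeJqqqYd2ZUM0RERWirvNzMuph2REVoiJmavMuph3ZkMzNERWiZrN3cuph1REV4mqq7zcy6mIdUMiMzRmeIm97suqh1VEVoq7zMzMy7qYdkMiIzRWeIm83dy6mGZmZnm83czMzLuohlQyIyNWeJq8zMzLqYd3Znm93d3MzMuph1QyEiRXiaqru7vMuYiHZni83u3MzLupdlQyETRomruqmavMqYh3ZmebzMzMu6qYdmQyIlZ4qru6mau6mHdmVmeJqru6mZiHZlMzM2eJqrqqmZqpmHZlVWd3iZqZiHd2ZUMzNWaImrqpmZmpmIdlRFZ3eIiYd3Z2ZlRDRVV4iqqYeIiYiIhkRFZ4iJmId3d3Z2VTRUVoipmHZmZmd4dkM0Z4iZmIeHd3d2VUREVniZmHVERFZmZUM0Z4iZqYiHd3eHZVRFZniZl2VDQzREVDM0VnmaqYh3d3eHdlVQ=="/>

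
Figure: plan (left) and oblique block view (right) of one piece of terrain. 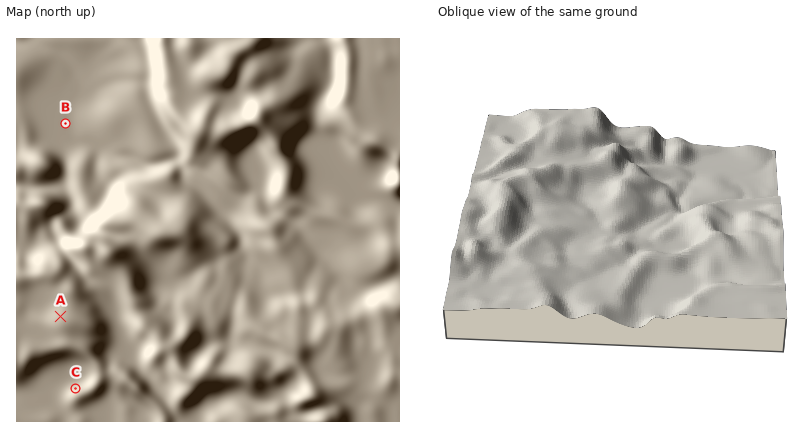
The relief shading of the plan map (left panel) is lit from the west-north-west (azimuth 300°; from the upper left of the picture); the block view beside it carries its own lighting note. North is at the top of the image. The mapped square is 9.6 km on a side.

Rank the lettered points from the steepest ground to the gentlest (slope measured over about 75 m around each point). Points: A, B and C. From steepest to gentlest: C A B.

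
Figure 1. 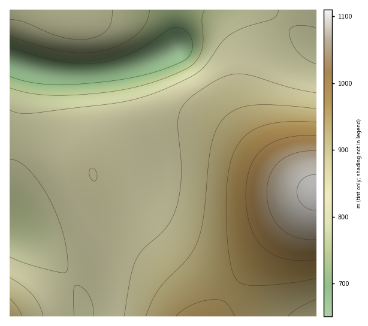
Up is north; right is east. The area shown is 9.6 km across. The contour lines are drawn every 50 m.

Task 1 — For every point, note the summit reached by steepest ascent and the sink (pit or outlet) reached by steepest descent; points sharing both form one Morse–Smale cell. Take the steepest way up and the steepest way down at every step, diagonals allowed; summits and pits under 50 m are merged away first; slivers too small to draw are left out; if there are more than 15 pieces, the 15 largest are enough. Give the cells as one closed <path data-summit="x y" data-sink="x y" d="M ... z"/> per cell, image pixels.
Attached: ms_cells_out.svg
<path data-summit="316 192" data-sink="176 48" d="M316 10l-140 0-1 38-33 15-31 8-17 3-33 0-51-11 0 157 6 1 51 52 13 21 4 22 131 0 37-51 64-74z"/><path data-summit="76 10" data-sink="176 48" d="M175 10l-165 0 0 52 25 8 26 4 40-1 36-8 40-18z"/><path data-summit="316 192" data-sink="316 316" d="M316 192l-64 73-21 27-15 24 100 0z"/><path data-summit="10 316" data-sink="176 48" d="M14 221l-4 0 0 95 74 0-2-15-10-22-13-16z"/>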